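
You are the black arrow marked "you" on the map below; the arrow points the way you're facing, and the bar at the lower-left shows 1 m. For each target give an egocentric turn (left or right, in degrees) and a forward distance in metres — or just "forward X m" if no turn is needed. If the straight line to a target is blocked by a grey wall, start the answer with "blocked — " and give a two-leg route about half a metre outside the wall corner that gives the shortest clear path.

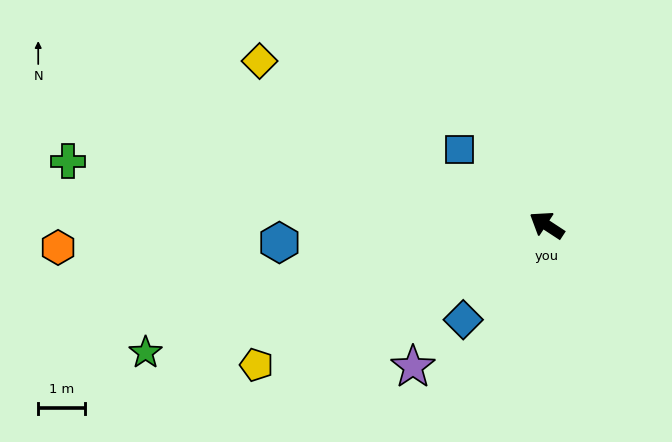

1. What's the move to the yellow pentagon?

turn left 59°, forward 6.9 m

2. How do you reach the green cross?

turn left 26°, forward 10.4 m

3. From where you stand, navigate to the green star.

turn left 51°, forward 9.1 m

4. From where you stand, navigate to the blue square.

turn right 8°, forward 2.5 m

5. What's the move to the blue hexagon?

turn left 37°, forward 5.8 m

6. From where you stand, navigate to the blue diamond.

turn left 82°, forward 2.7 m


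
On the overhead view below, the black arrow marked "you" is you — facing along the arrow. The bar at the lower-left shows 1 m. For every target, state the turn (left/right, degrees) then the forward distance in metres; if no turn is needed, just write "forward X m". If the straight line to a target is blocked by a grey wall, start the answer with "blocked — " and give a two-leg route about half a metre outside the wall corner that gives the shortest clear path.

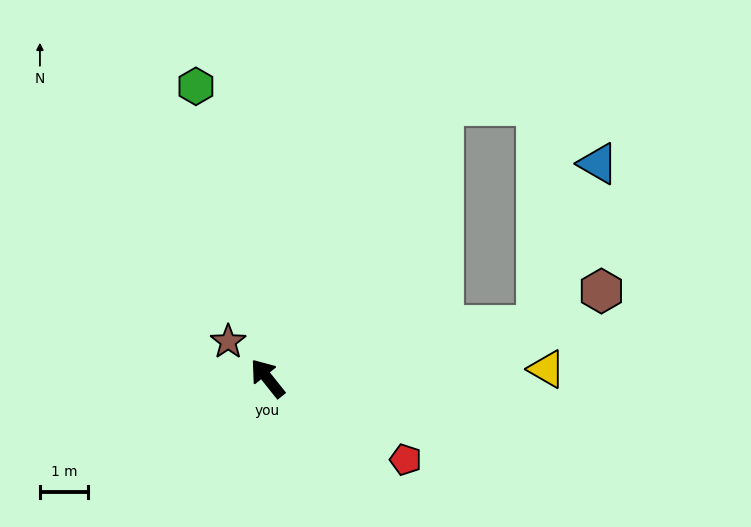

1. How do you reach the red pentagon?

turn right 159°, forward 3.3 m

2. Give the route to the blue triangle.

blocked — turn right 118°, forward 5.7 m, then turn left 59°, forward 3.6 m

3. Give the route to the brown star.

turn left 8°, forward 1.1 m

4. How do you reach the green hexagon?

turn right 25°, forward 6.2 m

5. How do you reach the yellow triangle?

turn right 127°, forward 5.8 m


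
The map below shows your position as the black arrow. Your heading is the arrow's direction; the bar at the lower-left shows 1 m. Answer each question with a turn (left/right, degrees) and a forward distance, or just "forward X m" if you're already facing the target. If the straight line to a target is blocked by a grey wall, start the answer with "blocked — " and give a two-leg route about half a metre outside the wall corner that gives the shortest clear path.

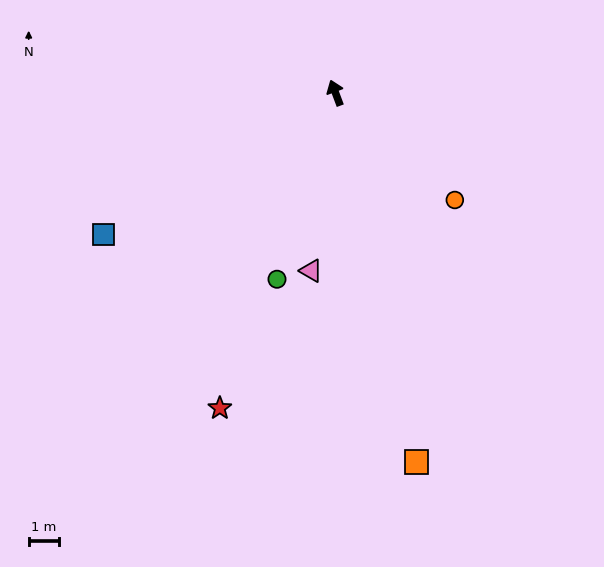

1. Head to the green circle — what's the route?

turn left 142°, forward 6.4 m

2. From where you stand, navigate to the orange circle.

turn right 152°, forward 5.3 m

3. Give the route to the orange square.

turn left 172°, forward 12.5 m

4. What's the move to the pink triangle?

turn left 152°, forward 5.9 m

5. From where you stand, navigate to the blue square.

turn left 101°, forward 9.0 m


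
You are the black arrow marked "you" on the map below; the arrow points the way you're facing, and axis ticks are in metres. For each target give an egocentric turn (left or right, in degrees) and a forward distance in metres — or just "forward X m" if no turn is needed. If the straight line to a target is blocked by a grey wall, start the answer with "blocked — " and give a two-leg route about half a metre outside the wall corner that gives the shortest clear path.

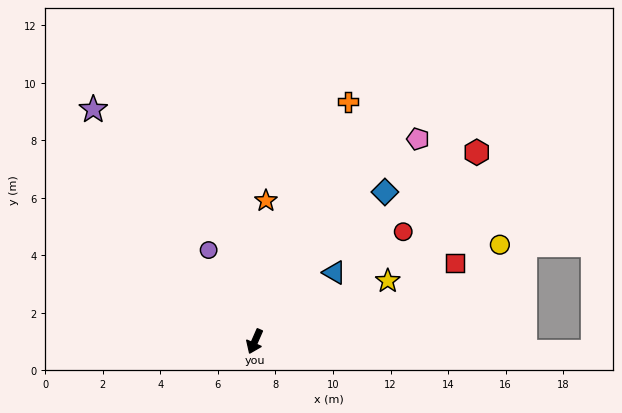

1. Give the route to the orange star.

turn right 161°, forward 4.9 m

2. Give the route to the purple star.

turn right 121°, forward 9.8 m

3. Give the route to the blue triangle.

turn left 155°, forward 3.7 m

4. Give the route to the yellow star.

turn left 138°, forward 5.1 m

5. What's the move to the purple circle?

turn right 130°, forward 3.6 m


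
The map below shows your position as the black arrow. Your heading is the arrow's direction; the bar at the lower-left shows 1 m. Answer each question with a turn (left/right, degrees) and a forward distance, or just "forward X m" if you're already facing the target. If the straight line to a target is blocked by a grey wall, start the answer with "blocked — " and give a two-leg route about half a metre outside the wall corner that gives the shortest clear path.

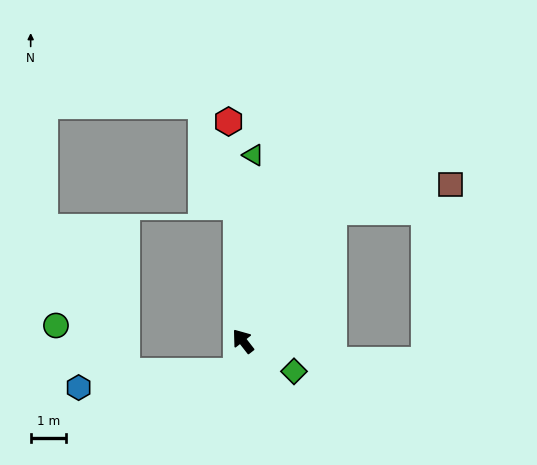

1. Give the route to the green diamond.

turn right 159°, forward 1.7 m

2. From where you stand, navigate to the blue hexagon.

blocked — turn left 132°, forward 0.9 m, then turn right 74°, forward 4.6 m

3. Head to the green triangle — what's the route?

turn right 41°, forward 5.3 m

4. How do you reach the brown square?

blocked — turn right 72°, forward 4.5 m, then turn right 44°, forward 3.5 m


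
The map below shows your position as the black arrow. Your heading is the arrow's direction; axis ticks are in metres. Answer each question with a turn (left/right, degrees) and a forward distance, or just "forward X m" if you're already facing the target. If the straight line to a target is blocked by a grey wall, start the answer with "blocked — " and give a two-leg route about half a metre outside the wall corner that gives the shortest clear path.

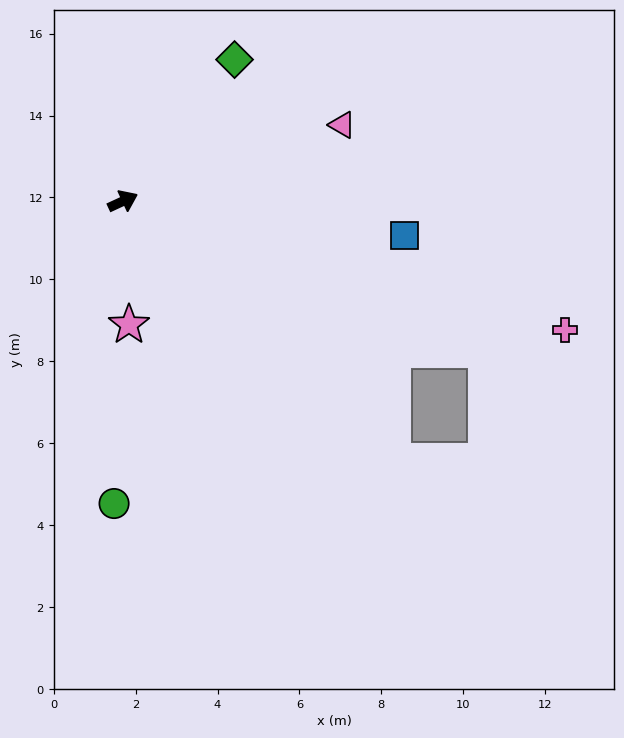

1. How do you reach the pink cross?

turn right 41°, forward 11.3 m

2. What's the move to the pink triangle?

turn right 6°, forward 5.7 m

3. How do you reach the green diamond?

turn left 27°, forward 4.4 m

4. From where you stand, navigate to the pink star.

turn right 112°, forward 3.0 m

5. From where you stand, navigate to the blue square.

turn right 32°, forward 6.9 m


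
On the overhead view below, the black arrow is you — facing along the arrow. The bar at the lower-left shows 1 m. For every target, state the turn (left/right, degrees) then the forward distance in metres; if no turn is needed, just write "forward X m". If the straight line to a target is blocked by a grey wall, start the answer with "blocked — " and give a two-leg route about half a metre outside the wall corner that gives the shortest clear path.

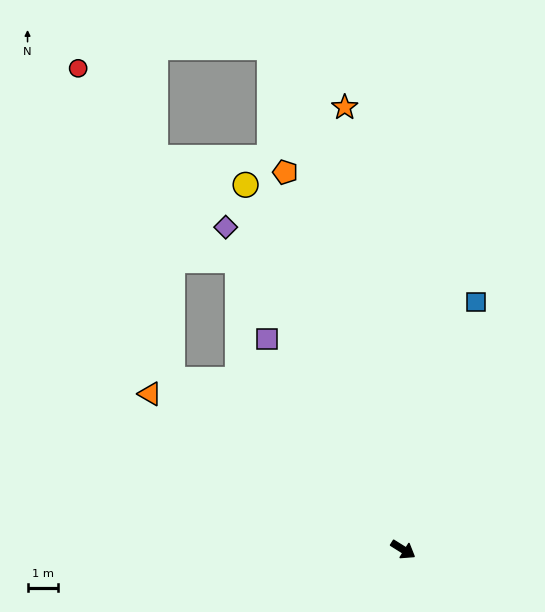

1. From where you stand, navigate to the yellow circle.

turn left 145°, forward 13.0 m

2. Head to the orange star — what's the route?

turn left 130°, forward 14.6 m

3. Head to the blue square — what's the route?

turn left 106°, forward 8.4 m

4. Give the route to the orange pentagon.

turn left 139°, forward 12.9 m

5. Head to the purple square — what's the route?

turn left 155°, forward 8.2 m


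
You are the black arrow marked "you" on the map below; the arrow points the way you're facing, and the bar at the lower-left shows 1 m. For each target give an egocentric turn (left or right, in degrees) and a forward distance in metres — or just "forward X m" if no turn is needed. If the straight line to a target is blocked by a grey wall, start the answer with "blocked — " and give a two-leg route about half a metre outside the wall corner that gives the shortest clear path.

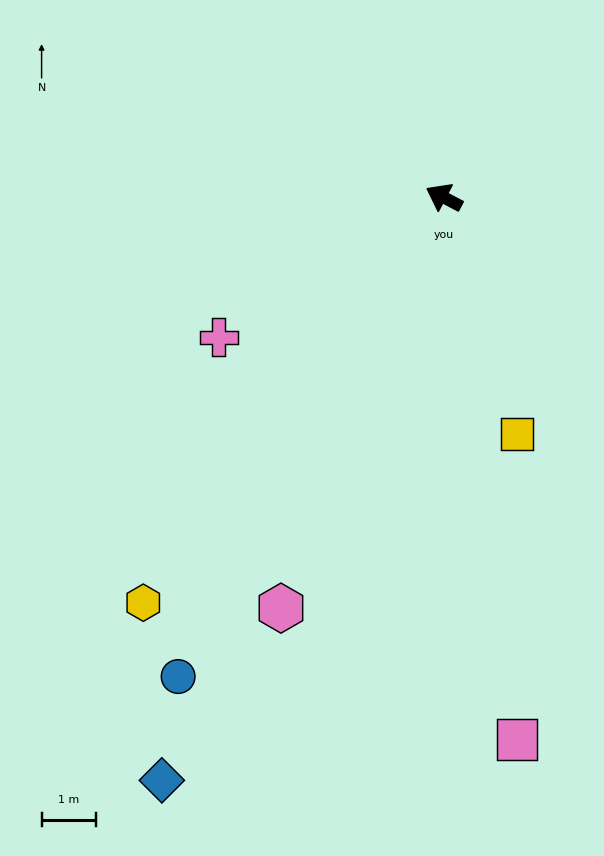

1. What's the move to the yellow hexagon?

turn left 81°, forward 9.2 m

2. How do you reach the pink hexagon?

turn left 96°, forward 8.1 m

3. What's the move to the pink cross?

turn left 59°, forward 4.8 m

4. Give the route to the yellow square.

turn left 135°, forward 4.5 m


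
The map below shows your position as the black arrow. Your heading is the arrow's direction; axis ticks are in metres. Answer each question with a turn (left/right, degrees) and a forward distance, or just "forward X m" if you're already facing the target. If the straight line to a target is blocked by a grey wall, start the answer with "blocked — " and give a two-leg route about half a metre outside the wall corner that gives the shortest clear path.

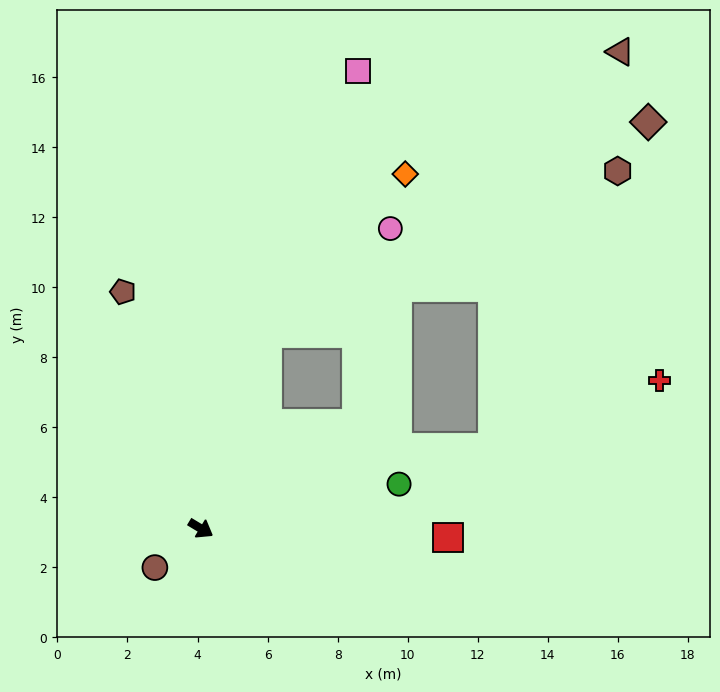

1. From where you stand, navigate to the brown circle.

turn right 109°, forward 1.7 m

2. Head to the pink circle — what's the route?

blocked — turn left 102°, forward 5.9 m, then turn right 31°, forward 4.6 m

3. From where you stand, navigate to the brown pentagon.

turn left 139°, forward 7.1 m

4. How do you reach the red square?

turn left 29°, forward 7.1 m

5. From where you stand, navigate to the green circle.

turn left 44°, forward 5.8 m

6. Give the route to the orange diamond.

blocked — turn left 102°, forward 5.9 m, then turn right 22°, forward 6.0 m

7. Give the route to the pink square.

turn left 102°, forward 13.8 m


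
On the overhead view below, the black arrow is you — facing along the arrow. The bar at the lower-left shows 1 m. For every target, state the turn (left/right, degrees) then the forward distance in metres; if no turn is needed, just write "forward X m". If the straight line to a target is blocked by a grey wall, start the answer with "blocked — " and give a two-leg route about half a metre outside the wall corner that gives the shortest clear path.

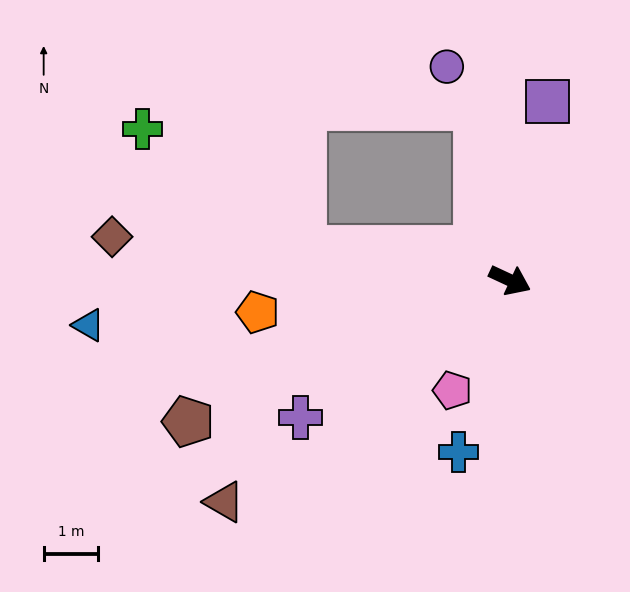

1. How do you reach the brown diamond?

turn right 161°, forward 7.3 m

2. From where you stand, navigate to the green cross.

blocked — turn right 164°, forward 3.8 m, then turn right 28°, forward 3.7 m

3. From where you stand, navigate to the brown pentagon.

turn right 131°, forward 6.4 m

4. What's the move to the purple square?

turn left 103°, forward 3.3 m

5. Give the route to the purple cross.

turn right 122°, forward 4.6 m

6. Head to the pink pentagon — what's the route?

turn right 93°, forward 2.3 m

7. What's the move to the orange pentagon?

turn right 148°, forward 4.7 m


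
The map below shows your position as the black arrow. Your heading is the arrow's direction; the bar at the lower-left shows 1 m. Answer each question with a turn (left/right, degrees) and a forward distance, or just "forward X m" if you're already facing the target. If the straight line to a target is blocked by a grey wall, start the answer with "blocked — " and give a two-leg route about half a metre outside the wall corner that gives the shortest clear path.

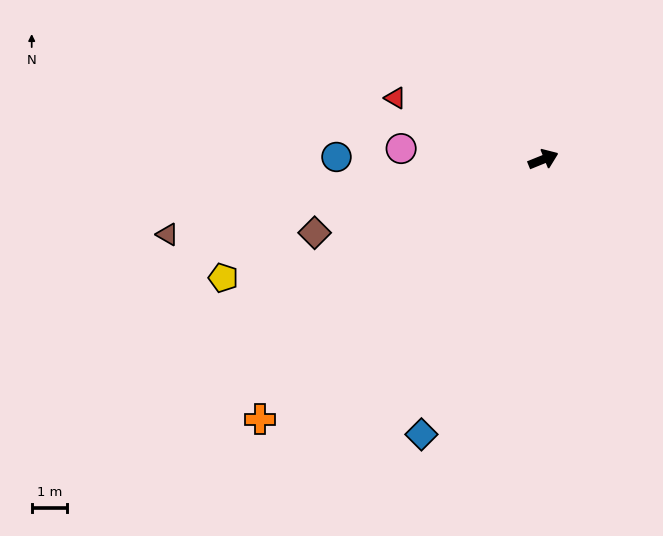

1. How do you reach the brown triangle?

turn left 169°, forward 10.8 m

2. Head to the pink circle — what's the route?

turn left 154°, forward 4.0 m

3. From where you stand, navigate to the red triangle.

turn left 135°, forward 4.5 m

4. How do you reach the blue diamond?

turn right 136°, forward 8.5 m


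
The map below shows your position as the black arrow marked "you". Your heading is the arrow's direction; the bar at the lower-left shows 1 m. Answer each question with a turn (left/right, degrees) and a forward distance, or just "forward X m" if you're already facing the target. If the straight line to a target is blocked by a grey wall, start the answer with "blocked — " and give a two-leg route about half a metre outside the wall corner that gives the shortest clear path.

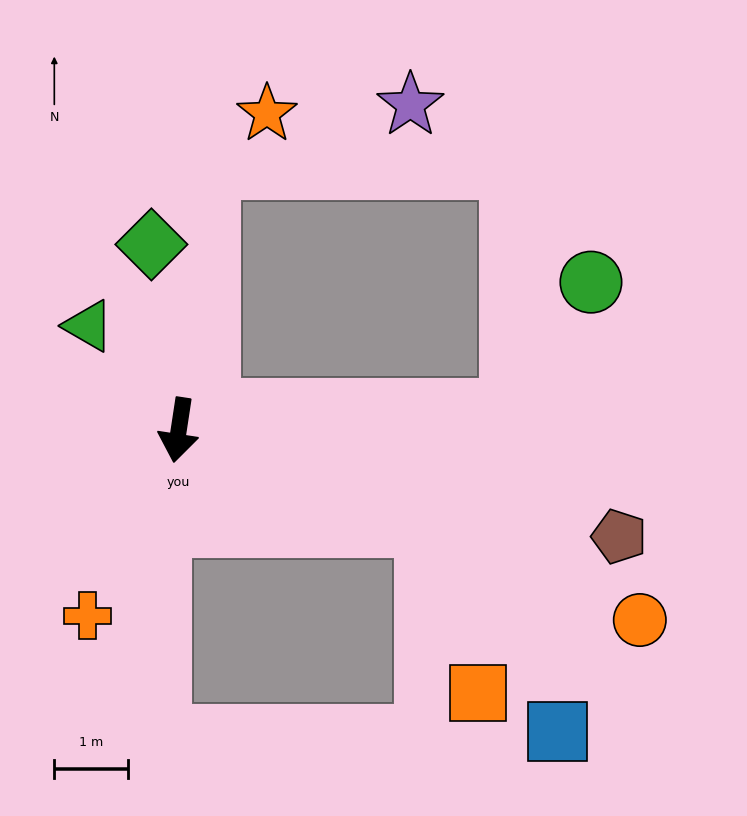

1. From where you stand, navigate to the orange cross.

turn right 18°, forward 2.8 m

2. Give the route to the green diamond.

turn right 163°, forward 2.5 m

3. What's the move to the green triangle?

turn right 130°, forward 1.9 m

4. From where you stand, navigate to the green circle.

blocked — turn left 102°, forward 4.5 m, then turn left 55°, forward 2.0 m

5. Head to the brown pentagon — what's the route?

turn left 85°, forward 6.1 m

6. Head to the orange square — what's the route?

blocked — turn left 77°, forward 3.6 m, then turn right 51°, forward 2.4 m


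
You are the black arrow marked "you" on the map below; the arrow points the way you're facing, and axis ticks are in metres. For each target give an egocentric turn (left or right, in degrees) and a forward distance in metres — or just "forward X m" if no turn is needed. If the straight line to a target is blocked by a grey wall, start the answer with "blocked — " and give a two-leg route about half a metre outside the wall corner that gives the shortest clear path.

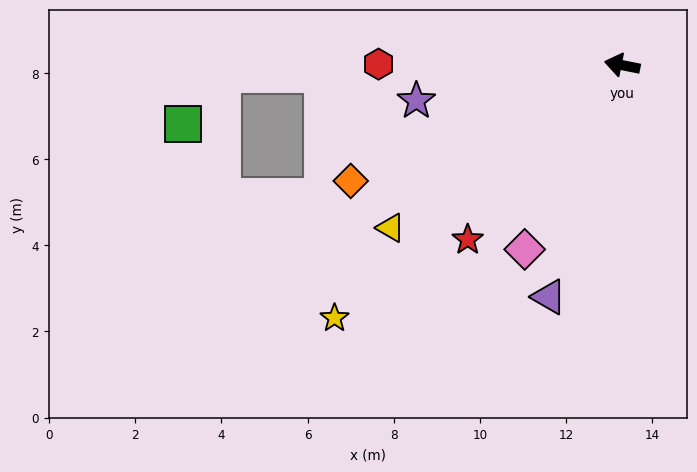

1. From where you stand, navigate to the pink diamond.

turn left 73°, forward 4.8 m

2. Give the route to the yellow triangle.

turn left 46°, forward 6.6 m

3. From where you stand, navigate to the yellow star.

turn left 53°, forward 8.9 m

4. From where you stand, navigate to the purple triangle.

turn left 84°, forward 5.6 m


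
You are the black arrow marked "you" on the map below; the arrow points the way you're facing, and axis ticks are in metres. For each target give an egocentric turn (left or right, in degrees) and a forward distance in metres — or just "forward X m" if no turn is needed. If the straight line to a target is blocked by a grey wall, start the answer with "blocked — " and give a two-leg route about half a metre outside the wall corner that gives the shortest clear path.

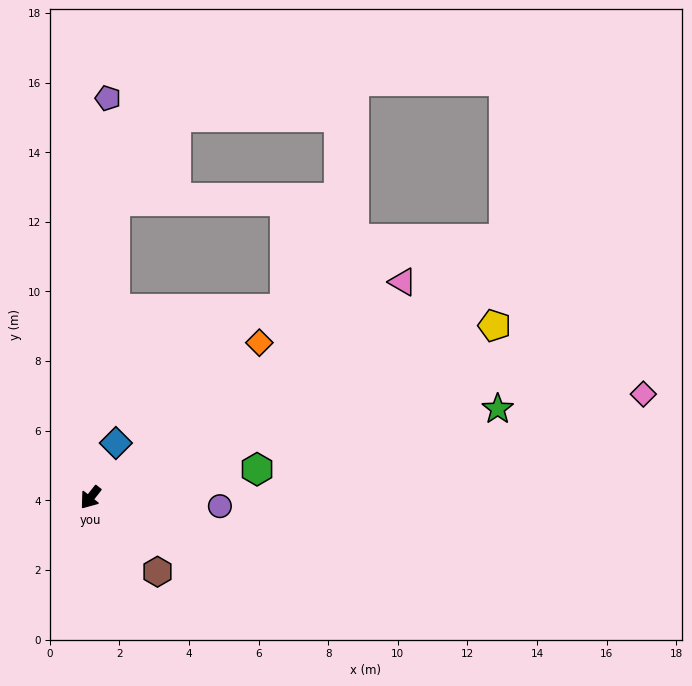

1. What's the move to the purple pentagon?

turn right 144°, forward 11.5 m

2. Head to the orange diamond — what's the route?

turn left 171°, forward 6.6 m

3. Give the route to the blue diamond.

turn right 167°, forward 1.7 m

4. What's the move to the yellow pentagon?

turn left 151°, forward 12.6 m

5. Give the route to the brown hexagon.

turn left 80°, forward 2.9 m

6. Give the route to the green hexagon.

turn left 138°, forward 4.9 m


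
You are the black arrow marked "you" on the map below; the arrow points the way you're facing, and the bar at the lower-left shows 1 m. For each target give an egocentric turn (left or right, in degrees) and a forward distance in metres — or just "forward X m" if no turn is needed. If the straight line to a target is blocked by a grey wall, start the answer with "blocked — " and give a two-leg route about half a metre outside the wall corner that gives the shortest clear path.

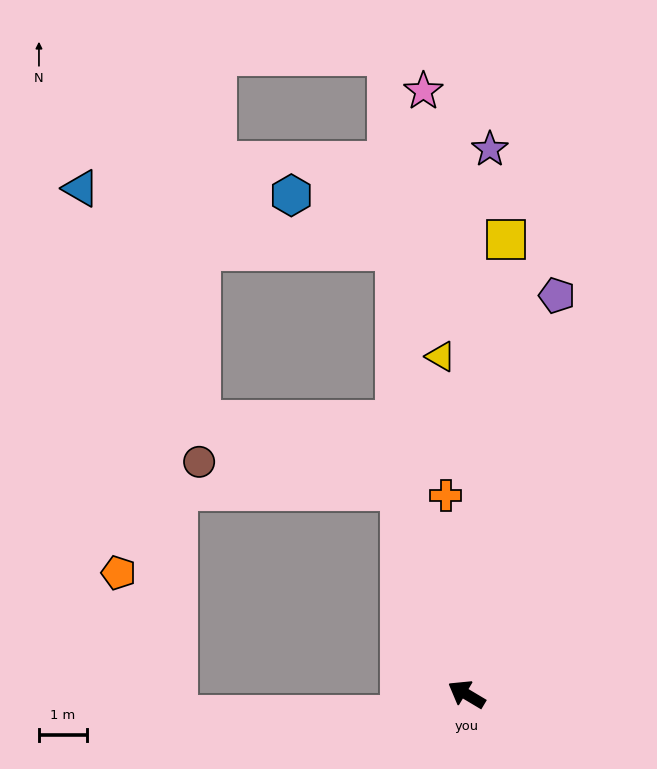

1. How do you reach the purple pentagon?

turn right 72°, forward 8.6 m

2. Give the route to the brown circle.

blocked — turn right 41°, forward 4.5 m, then turn left 64°, forward 4.3 m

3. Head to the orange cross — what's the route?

turn right 53°, forward 4.2 m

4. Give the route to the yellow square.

turn right 64°, forward 9.6 m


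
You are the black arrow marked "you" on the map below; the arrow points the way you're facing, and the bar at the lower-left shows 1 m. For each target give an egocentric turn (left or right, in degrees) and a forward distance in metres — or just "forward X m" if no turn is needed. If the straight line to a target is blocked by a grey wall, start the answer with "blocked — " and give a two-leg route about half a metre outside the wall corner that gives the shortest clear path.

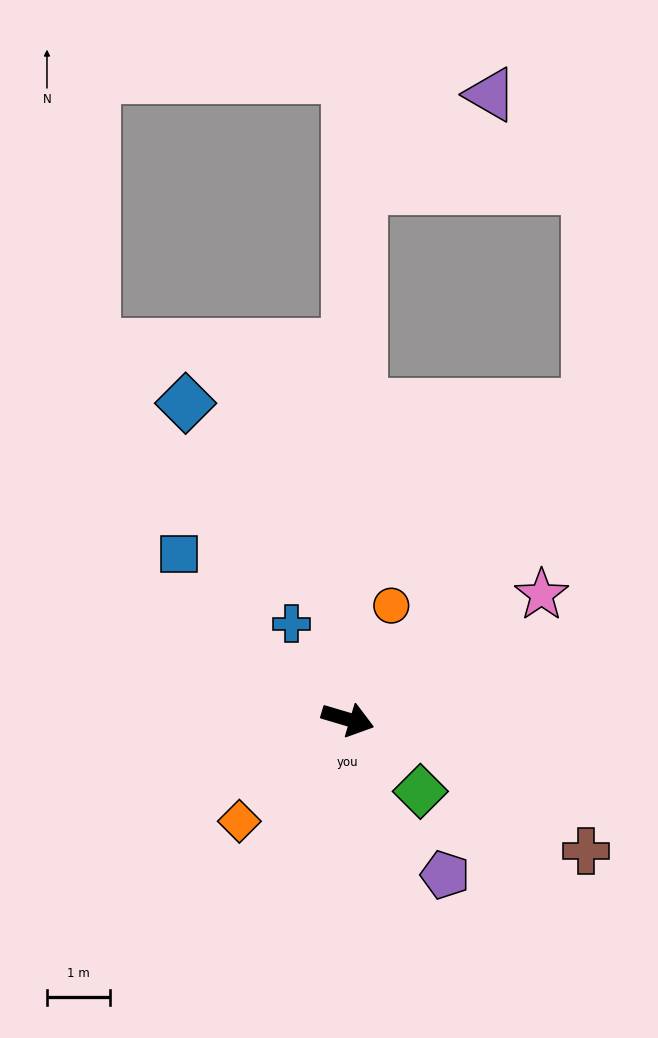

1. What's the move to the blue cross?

turn left 137°, forward 1.8 m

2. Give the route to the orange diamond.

turn right 120°, forward 2.4 m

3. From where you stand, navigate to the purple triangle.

blocked — turn left 105°, forward 8.5 m, then turn right 53°, forward 2.6 m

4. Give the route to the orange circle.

turn left 86°, forward 1.9 m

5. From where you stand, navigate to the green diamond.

turn right 28°, forward 1.6 m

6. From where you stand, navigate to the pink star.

turn left 49°, forward 3.7 m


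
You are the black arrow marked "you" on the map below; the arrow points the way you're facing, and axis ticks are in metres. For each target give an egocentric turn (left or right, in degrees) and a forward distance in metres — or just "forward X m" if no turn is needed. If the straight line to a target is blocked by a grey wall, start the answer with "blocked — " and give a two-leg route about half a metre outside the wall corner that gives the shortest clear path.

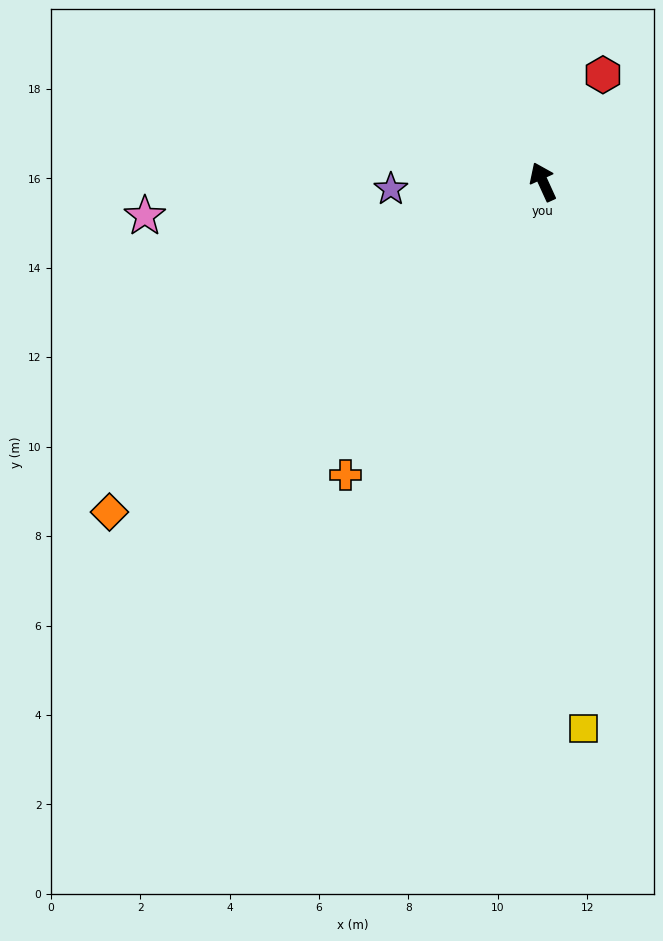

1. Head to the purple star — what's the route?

turn left 68°, forward 3.4 m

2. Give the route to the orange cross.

turn left 122°, forward 7.9 m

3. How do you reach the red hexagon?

turn right 54°, forward 2.7 m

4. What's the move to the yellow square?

turn left 160°, forward 12.3 m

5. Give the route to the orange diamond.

turn left 103°, forward 12.2 m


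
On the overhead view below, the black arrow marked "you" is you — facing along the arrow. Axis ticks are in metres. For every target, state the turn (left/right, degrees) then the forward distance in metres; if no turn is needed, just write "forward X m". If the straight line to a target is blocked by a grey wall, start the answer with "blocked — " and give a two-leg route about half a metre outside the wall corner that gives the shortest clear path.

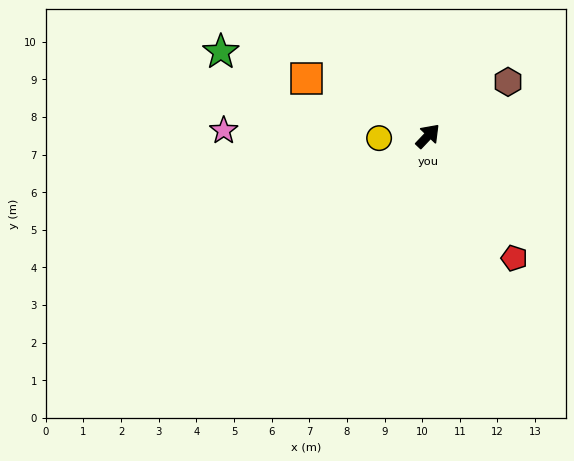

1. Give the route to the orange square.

turn left 108°, forward 3.6 m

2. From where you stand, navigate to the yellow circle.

turn left 136°, forward 1.3 m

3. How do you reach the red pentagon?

turn right 101°, forward 4.0 m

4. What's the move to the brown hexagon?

turn right 12°, forward 2.6 m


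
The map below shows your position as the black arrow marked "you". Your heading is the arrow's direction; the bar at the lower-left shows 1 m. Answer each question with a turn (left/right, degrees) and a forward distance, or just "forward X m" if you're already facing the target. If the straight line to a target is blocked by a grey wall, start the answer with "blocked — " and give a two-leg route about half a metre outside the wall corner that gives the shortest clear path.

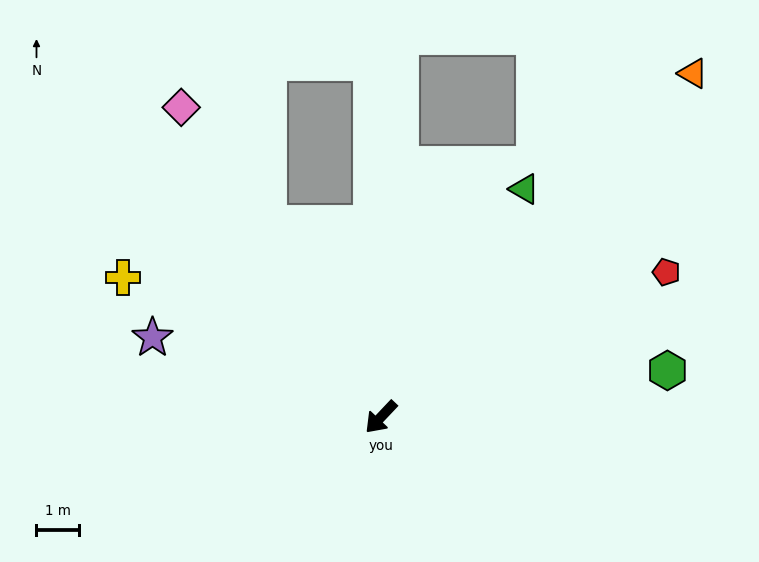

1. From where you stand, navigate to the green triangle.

turn right 169°, forward 6.3 m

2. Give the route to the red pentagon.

turn left 160°, forward 7.5 m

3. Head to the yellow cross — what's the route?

turn right 75°, forward 6.9 m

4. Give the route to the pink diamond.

turn right 104°, forward 8.6 m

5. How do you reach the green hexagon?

turn left 143°, forward 6.8 m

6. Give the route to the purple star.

turn right 66°, forward 5.7 m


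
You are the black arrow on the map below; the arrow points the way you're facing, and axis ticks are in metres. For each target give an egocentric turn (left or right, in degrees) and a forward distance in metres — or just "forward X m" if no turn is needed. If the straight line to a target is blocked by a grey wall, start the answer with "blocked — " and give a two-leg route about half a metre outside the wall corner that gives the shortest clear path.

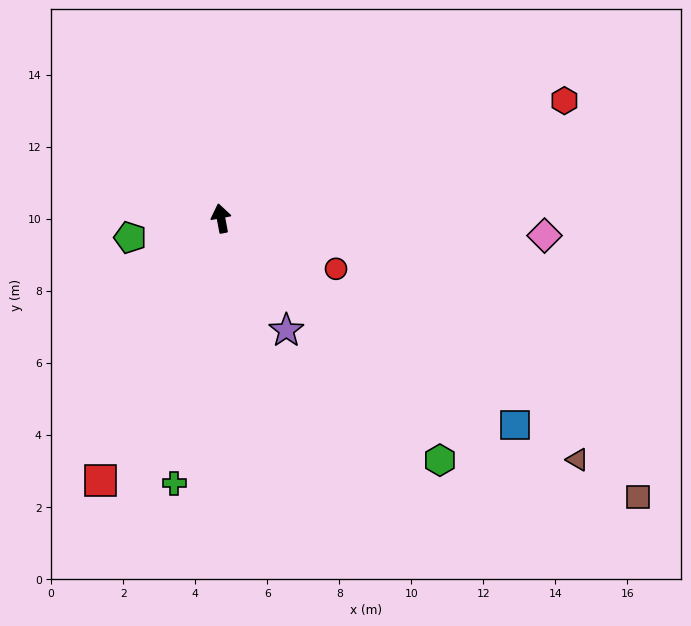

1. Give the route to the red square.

turn left 145°, forward 8.0 m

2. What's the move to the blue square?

turn right 136°, forward 10.0 m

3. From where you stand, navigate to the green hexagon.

turn right 149°, forward 9.1 m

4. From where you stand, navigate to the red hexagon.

turn right 82°, forward 10.1 m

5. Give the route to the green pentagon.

turn left 91°, forward 2.6 m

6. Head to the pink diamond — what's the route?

turn right 104°, forward 9.0 m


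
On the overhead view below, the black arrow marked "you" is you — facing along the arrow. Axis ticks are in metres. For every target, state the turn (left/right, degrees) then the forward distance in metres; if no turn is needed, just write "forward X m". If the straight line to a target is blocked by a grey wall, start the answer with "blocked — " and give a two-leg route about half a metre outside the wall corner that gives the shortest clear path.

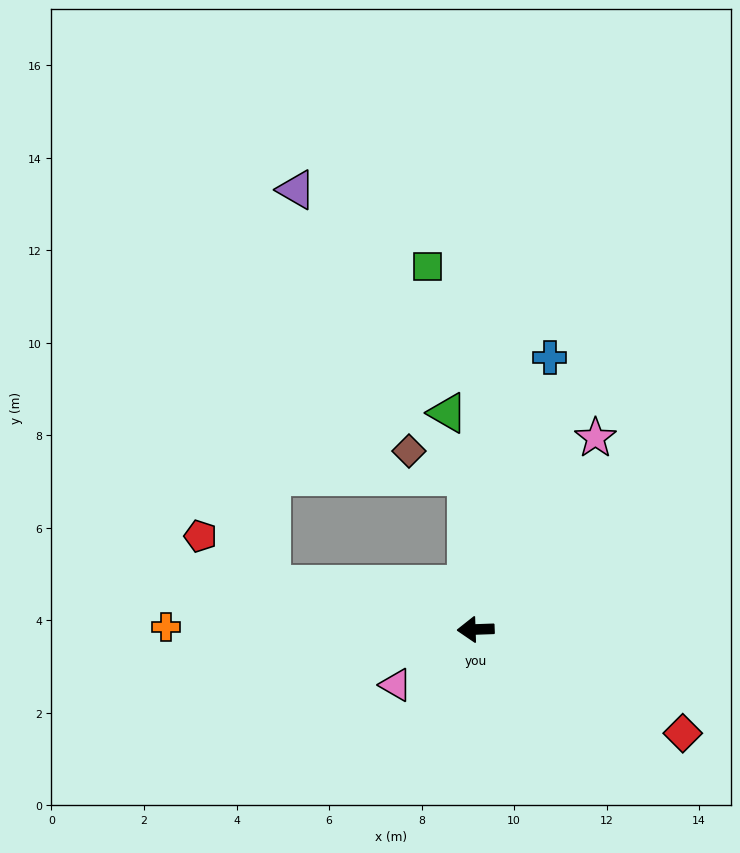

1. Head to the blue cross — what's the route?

turn right 107°, forward 6.1 m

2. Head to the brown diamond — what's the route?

blocked — turn right 89°, forward 3.3 m, then turn left 64°, forward 1.4 m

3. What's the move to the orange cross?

turn right 2°, forward 6.7 m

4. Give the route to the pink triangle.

turn left 33°, forward 2.1 m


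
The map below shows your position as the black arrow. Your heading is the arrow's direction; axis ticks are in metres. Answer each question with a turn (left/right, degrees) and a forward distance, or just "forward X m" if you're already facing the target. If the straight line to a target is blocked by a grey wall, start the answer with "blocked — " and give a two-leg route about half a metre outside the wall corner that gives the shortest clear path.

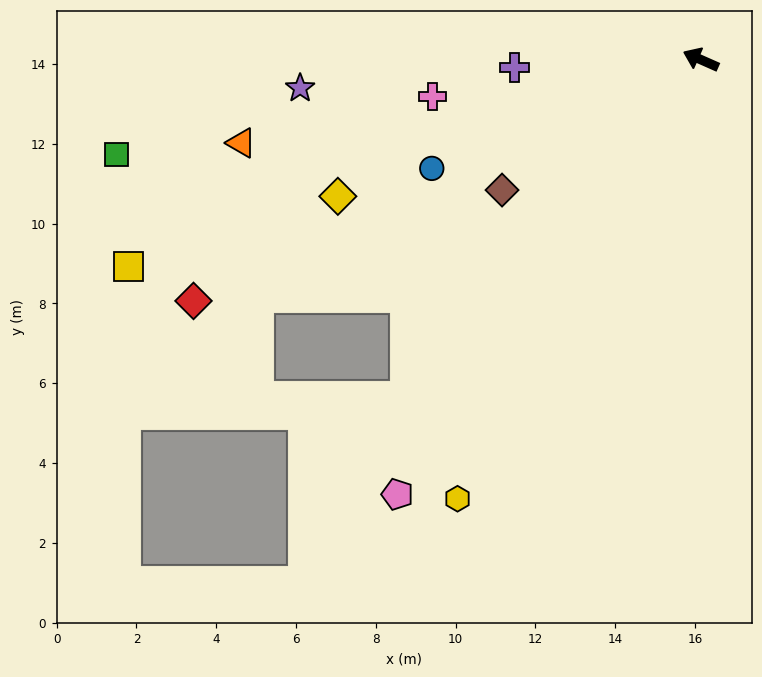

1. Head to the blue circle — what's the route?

turn left 46°, forward 7.3 m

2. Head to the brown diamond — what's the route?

turn left 57°, forward 6.0 m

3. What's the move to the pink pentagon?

turn left 79°, forward 13.3 m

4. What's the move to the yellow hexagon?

turn left 85°, forward 12.6 m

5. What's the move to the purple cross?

turn left 26°, forward 4.7 m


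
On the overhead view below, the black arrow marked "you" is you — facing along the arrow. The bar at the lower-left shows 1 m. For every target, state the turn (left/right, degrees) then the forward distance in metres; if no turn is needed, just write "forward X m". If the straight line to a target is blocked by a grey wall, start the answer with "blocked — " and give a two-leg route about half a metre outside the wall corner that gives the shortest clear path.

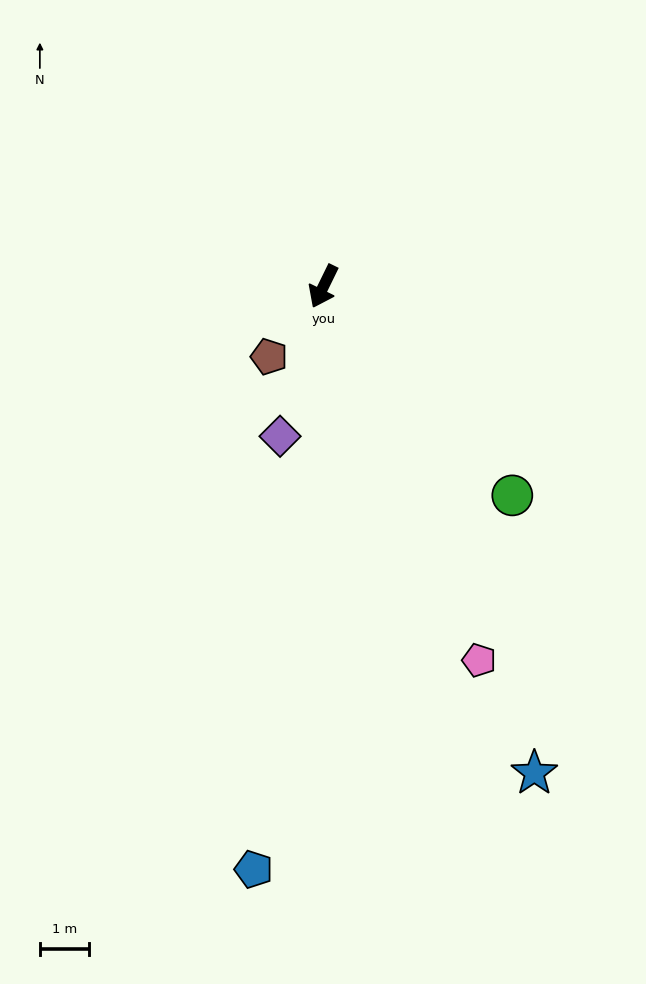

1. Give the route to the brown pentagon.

turn right 12°, forward 1.8 m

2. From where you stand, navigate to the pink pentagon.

turn left 49°, forward 8.2 m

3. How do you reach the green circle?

turn left 68°, forward 5.7 m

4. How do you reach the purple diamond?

turn left 10°, forward 3.2 m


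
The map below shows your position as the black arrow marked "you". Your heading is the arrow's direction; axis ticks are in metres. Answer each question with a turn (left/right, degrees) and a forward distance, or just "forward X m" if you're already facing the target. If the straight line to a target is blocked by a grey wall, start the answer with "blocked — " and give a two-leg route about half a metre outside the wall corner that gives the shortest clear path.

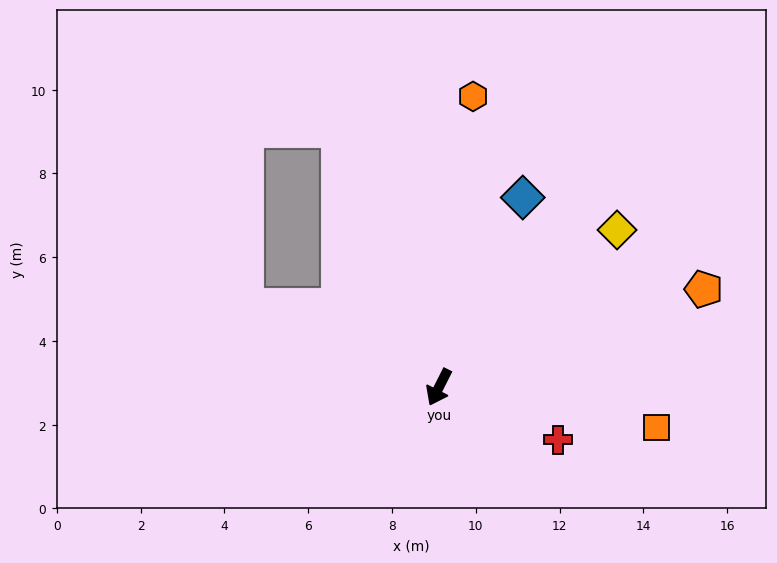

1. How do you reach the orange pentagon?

turn left 137°, forward 6.7 m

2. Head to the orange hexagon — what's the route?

turn right 160°, forward 7.0 m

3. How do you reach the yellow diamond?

turn left 158°, forward 5.7 m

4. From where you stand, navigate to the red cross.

turn left 93°, forward 3.1 m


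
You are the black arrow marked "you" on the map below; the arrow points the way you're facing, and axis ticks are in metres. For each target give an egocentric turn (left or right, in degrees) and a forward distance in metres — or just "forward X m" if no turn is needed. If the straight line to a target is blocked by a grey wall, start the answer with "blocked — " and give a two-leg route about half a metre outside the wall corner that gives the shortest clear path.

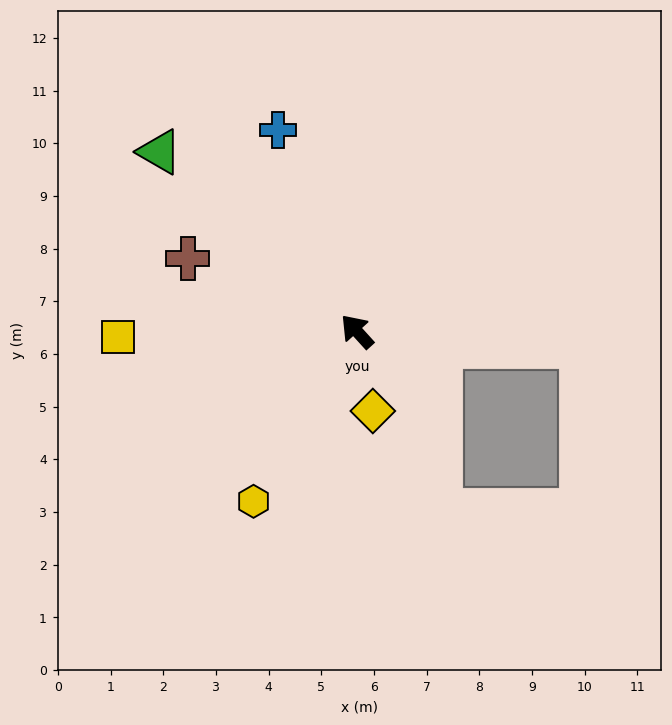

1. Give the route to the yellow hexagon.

turn left 106°, forward 3.8 m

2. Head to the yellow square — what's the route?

turn left 49°, forward 4.5 m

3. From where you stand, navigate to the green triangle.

turn left 6°, forward 5.1 m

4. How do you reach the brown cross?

turn left 25°, forward 3.5 m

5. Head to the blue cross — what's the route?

turn right 21°, forward 4.1 m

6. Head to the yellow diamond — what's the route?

turn left 149°, forward 1.5 m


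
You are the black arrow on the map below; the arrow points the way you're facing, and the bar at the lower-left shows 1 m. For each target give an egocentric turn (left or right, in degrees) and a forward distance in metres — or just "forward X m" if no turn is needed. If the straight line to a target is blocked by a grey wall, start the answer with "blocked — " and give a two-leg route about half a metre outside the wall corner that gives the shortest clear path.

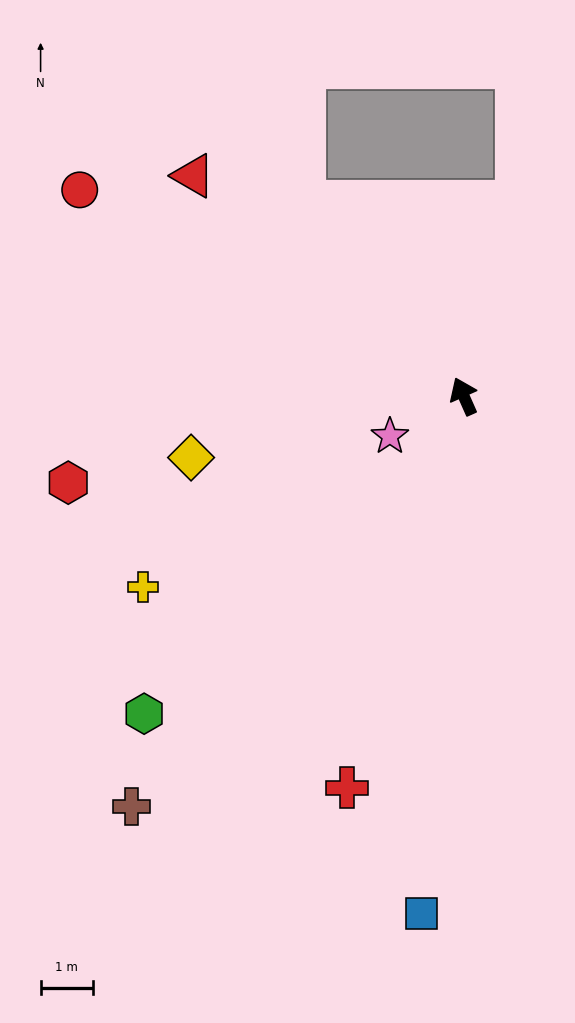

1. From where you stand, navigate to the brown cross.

turn left 117°, forward 10.2 m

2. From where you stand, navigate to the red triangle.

turn left 27°, forward 6.7 m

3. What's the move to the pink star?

turn left 95°, forward 1.6 m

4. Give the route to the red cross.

turn left 139°, forward 7.9 m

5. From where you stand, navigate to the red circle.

turn left 38°, forward 8.4 m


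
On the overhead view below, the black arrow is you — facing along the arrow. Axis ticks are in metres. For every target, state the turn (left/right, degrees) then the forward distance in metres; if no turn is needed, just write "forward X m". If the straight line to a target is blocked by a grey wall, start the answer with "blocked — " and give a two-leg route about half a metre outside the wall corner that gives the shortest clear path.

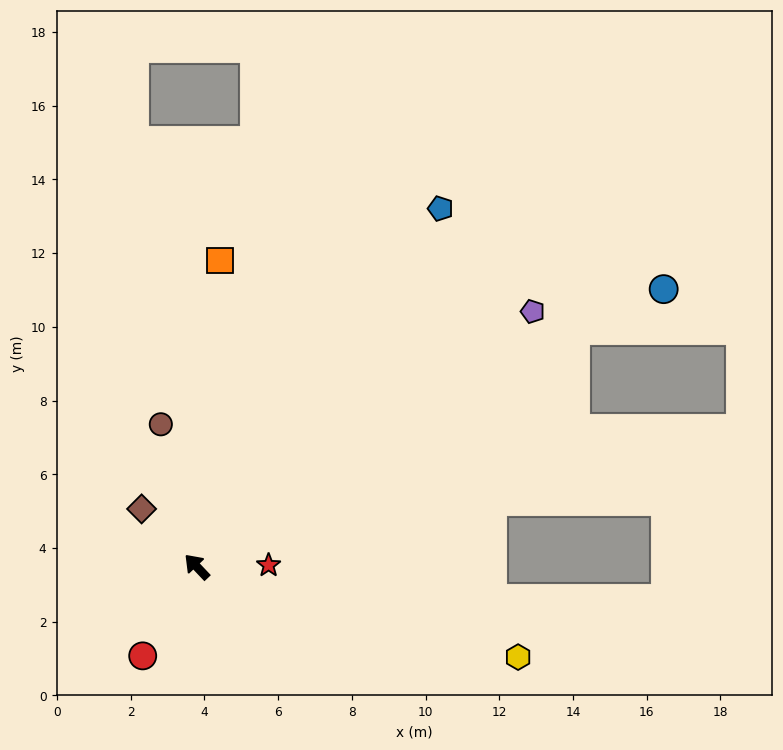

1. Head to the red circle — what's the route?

turn left 105°, forward 2.8 m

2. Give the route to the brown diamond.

forward 2.2 m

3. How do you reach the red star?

turn right 132°, forward 1.9 m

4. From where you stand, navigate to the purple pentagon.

turn right 96°, forward 11.4 m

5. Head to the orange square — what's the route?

turn right 48°, forward 8.3 m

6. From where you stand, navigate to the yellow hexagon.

turn right 149°, forward 9.1 m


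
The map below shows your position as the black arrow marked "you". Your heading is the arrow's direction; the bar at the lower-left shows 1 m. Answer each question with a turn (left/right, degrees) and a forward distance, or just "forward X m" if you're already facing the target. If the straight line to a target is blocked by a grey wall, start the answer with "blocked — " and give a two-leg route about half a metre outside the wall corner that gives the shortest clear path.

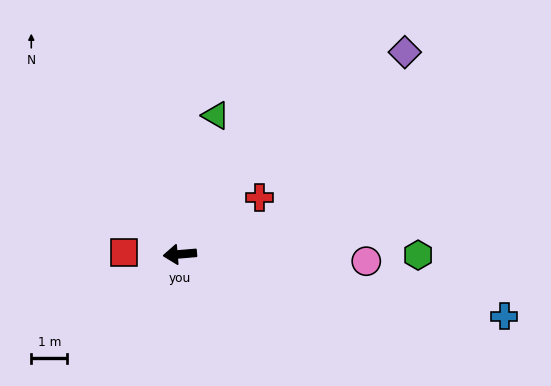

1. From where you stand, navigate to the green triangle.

turn right 109°, forward 4.0 m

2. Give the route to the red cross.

turn right 149°, forward 2.7 m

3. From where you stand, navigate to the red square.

turn right 6°, forward 1.6 m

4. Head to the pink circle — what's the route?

turn left 173°, forward 5.2 m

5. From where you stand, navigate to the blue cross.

turn left 164°, forward 9.2 m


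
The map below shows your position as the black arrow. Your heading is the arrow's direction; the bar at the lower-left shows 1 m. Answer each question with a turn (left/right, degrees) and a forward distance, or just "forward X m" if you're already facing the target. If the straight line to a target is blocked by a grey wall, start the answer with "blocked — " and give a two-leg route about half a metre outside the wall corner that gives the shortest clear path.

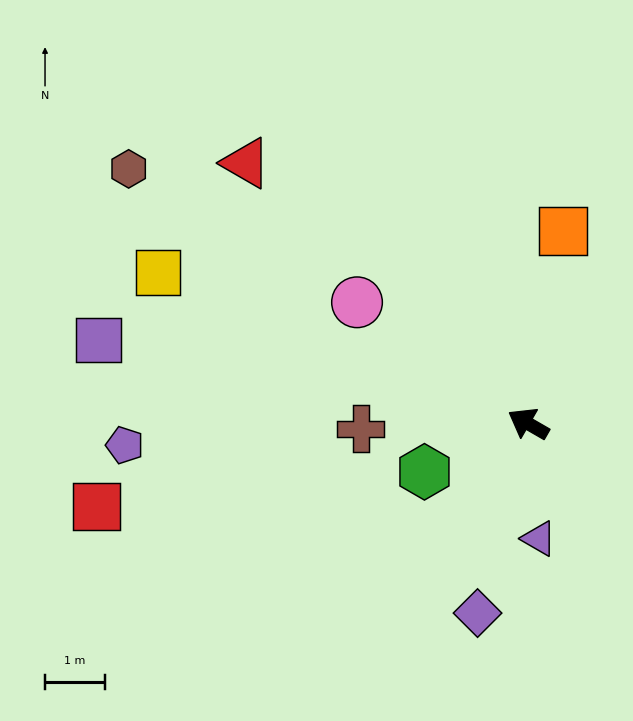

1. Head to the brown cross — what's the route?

turn left 32°, forward 2.8 m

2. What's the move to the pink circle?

turn right 5°, forward 3.5 m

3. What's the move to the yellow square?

turn left 8°, forward 6.6 m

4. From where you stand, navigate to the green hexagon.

turn left 55°, forward 1.9 m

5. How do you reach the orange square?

turn right 70°, forward 3.3 m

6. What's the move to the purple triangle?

turn left 125°, forward 1.9 m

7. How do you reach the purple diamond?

turn left 105°, forward 3.3 m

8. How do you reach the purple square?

turn left 19°, forward 7.3 m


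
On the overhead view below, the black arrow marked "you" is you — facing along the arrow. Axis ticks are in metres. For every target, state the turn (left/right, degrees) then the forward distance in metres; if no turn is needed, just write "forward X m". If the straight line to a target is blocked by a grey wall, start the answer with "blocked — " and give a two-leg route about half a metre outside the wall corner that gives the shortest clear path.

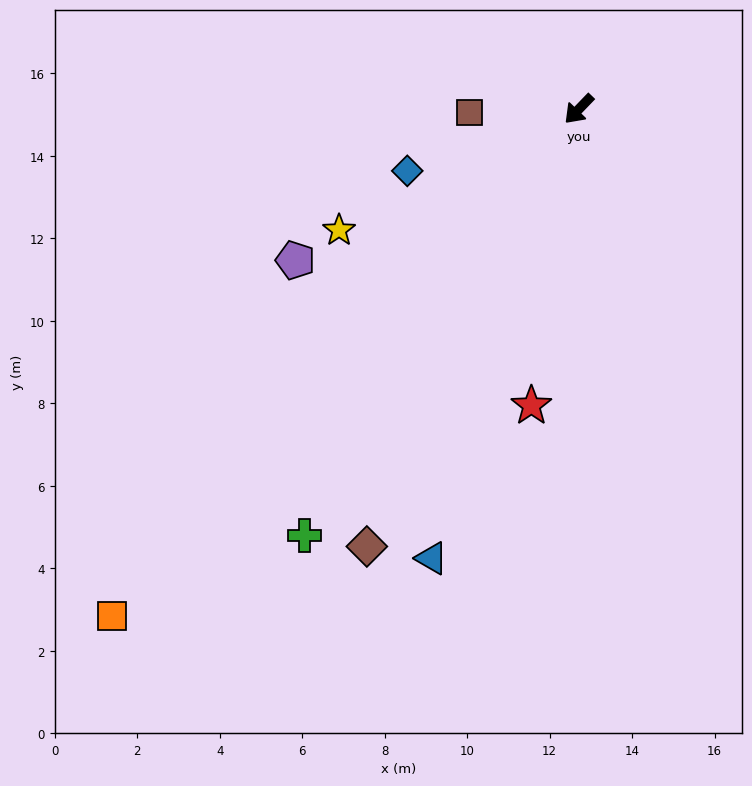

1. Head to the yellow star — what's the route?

turn right 19°, forward 6.5 m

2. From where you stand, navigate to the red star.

turn left 35°, forward 7.3 m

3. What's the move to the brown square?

turn right 44°, forward 2.7 m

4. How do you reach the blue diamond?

turn right 26°, forward 4.4 m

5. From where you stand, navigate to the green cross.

turn left 11°, forward 12.3 m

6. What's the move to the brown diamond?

turn left 18°, forward 11.8 m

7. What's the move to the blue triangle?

turn left 26°, forward 11.5 m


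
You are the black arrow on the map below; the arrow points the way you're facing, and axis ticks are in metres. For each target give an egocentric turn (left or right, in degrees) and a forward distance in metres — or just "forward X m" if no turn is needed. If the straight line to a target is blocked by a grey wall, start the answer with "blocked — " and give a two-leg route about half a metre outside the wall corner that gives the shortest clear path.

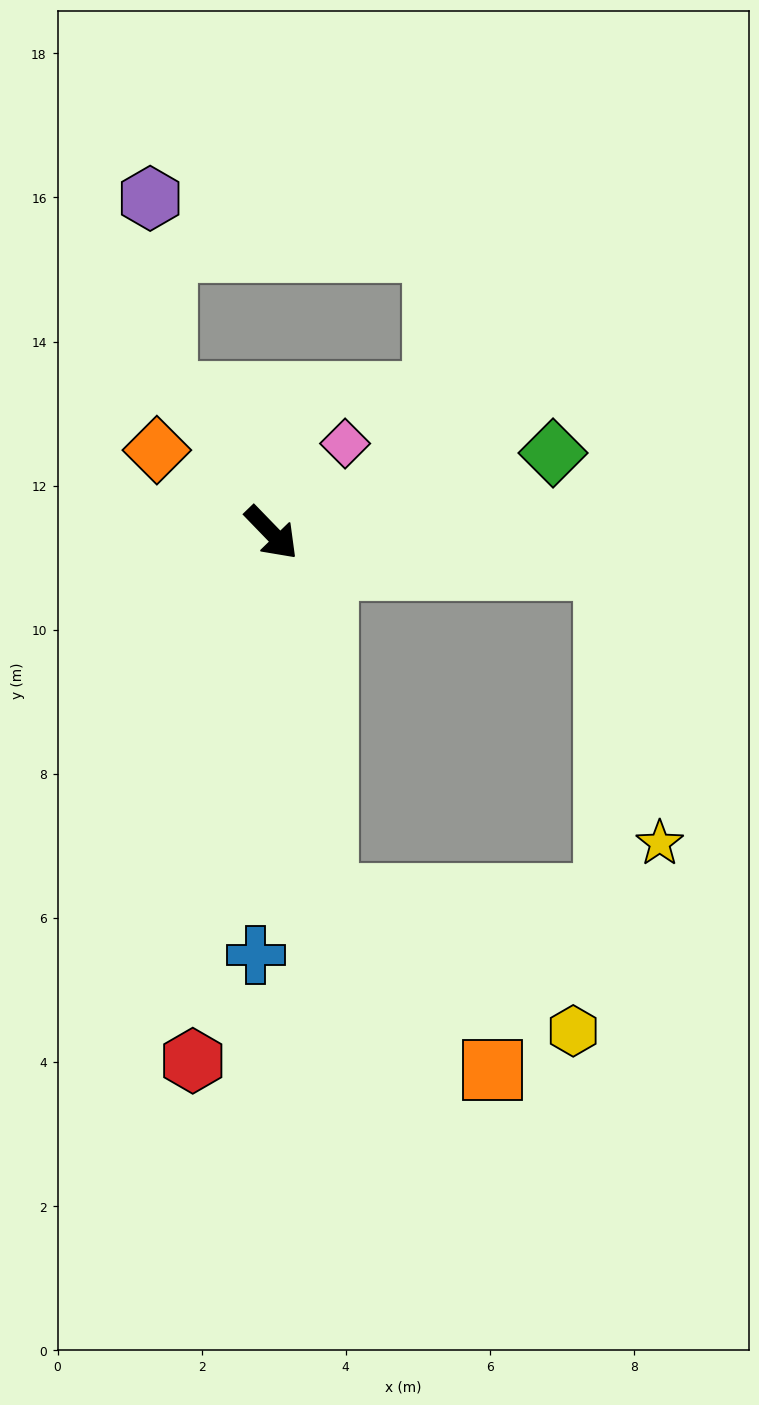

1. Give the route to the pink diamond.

turn left 96°, forward 1.6 m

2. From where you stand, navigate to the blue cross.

turn right 46°, forward 5.9 m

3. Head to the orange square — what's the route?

blocked — turn right 35°, forward 5.1 m, then turn left 34°, forward 3.3 m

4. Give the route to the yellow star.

blocked — turn left 40°, forward 4.7 m, then turn right 73°, forward 3.9 m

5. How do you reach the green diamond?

turn left 62°, forward 4.1 m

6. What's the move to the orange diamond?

turn right 170°, forward 2.0 m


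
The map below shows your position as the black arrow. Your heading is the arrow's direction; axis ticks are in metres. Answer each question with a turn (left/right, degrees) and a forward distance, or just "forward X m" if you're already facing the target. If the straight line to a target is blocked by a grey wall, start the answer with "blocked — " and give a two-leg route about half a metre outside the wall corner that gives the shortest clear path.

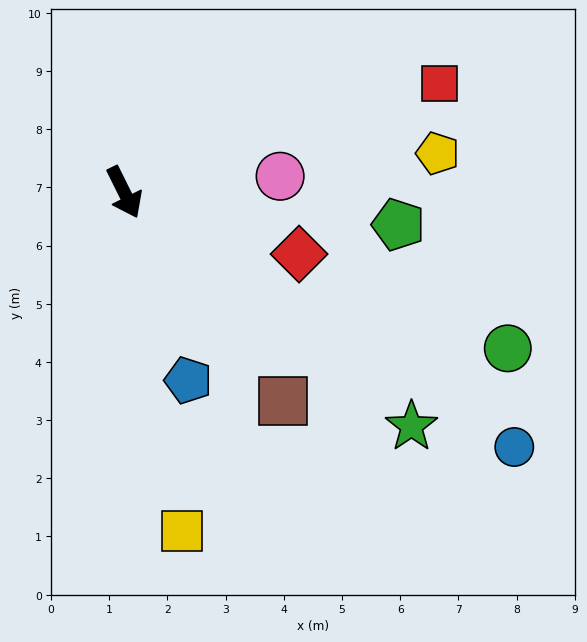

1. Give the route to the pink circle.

turn left 70°, forward 2.7 m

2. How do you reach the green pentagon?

turn left 57°, forward 4.7 m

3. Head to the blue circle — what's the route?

turn left 30°, forward 8.0 m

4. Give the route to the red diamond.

turn left 44°, forward 3.2 m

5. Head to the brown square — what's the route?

turn left 11°, forward 4.5 m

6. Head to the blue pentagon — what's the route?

turn right 8°, forward 3.4 m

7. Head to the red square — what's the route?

turn left 83°, forward 5.7 m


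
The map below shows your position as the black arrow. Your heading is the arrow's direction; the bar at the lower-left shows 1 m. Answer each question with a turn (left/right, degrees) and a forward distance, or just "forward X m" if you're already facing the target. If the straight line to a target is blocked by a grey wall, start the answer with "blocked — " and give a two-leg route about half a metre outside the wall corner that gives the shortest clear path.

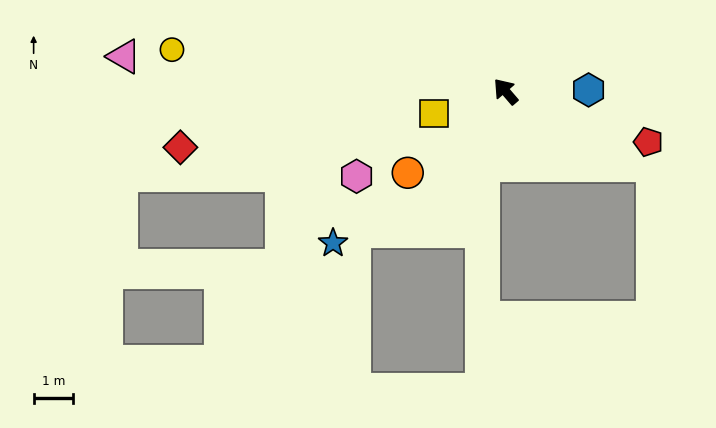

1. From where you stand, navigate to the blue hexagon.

turn right 130°, forward 2.1 m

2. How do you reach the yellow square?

turn left 66°, forward 1.9 m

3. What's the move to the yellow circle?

turn left 42°, forward 8.4 m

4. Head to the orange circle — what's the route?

turn left 89°, forward 3.2 m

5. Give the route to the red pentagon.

turn right 150°, forward 3.8 m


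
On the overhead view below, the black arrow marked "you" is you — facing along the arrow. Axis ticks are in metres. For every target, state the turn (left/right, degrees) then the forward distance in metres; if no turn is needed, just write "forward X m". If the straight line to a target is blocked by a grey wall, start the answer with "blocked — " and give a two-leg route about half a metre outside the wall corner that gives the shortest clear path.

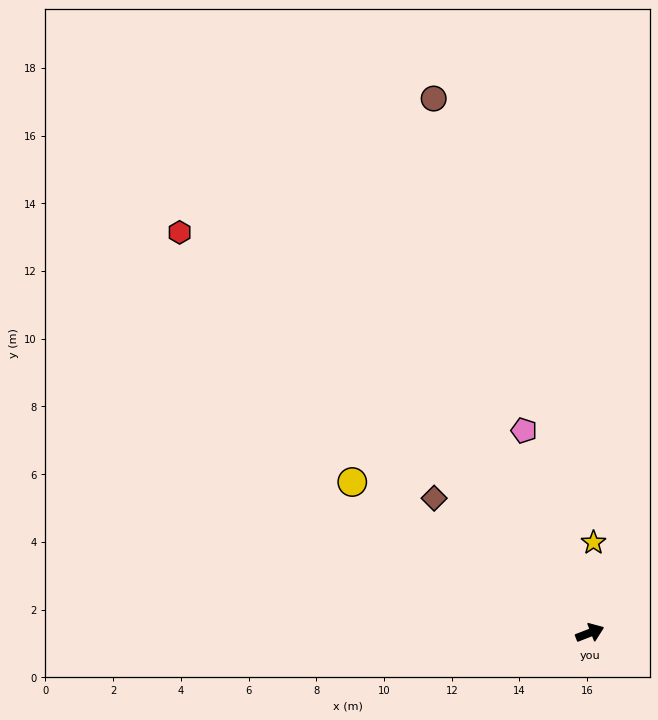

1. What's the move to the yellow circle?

turn left 126°, forward 8.3 m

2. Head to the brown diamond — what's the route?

turn left 118°, forward 6.1 m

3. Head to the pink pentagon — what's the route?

turn left 87°, forward 6.3 m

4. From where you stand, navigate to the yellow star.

turn left 66°, forward 2.7 m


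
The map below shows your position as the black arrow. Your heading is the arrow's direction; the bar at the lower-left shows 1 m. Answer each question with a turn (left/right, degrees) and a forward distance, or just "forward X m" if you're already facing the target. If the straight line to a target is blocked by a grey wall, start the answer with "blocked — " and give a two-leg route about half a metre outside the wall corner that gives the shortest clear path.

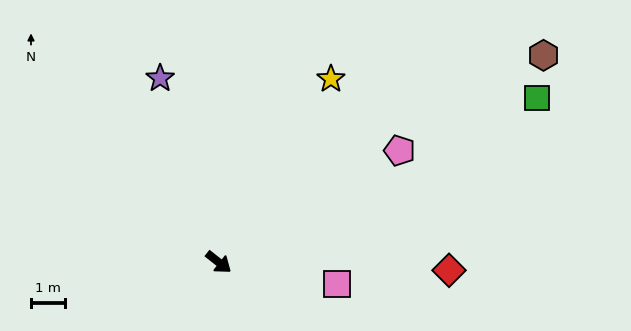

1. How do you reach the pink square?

turn left 28°, forward 3.6 m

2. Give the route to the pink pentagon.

turn left 70°, forward 6.3 m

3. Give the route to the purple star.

turn left 146°, forward 5.7 m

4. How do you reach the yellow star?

turn left 97°, forward 6.4 m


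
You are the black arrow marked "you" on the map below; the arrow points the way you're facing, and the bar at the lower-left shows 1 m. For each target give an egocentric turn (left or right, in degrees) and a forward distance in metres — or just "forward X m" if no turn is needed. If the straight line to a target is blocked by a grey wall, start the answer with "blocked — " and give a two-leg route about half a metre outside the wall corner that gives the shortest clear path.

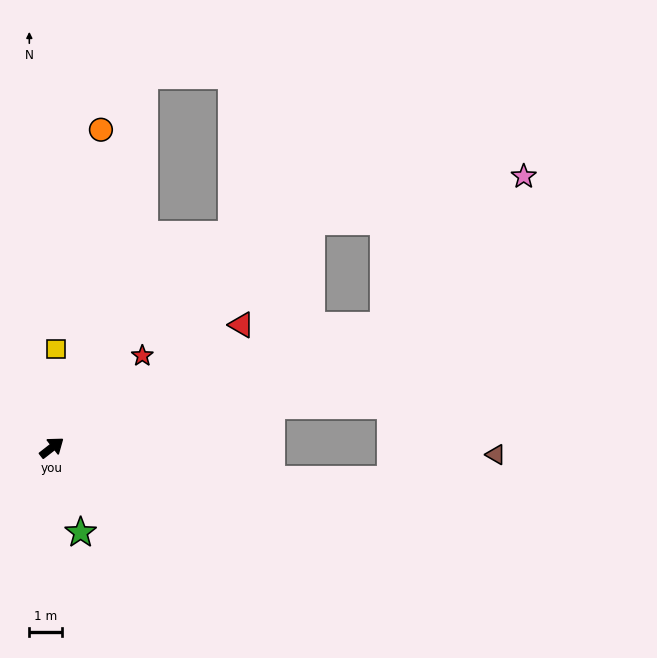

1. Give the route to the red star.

turn left 8°, forward 3.9 m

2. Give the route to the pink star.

blocked — turn right 18°, forward 10.7 m, then turn left 27°, forward 6.3 m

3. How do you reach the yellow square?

turn left 50°, forward 3.0 m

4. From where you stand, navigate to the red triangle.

turn right 5°, forward 6.9 m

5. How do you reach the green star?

turn right 109°, forward 2.7 m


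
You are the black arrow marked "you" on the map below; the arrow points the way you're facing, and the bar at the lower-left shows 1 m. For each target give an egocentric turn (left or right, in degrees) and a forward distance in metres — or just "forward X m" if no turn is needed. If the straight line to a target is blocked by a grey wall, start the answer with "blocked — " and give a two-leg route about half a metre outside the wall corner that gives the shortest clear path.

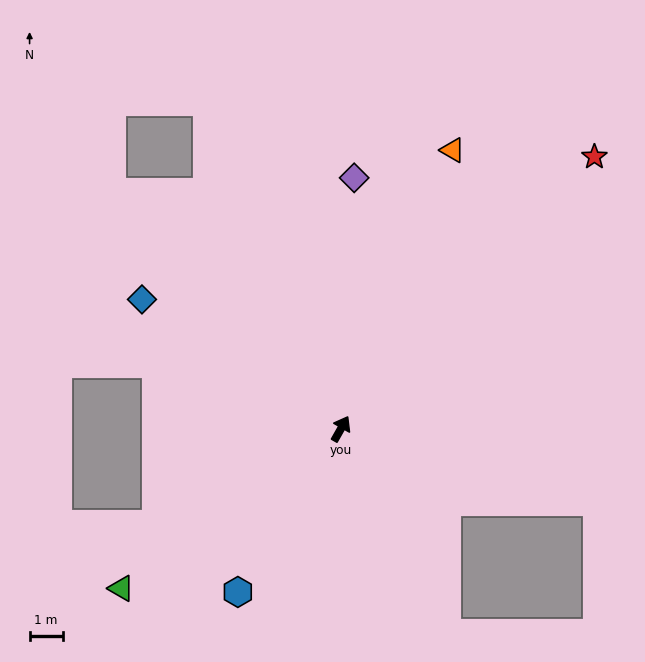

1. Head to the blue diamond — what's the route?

turn left 87°, forward 7.2 m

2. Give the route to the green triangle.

turn left 156°, forward 8.2 m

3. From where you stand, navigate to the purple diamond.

turn left 27°, forward 7.6 m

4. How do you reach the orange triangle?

turn left 8°, forward 9.0 m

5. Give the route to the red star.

turn right 13°, forward 11.2 m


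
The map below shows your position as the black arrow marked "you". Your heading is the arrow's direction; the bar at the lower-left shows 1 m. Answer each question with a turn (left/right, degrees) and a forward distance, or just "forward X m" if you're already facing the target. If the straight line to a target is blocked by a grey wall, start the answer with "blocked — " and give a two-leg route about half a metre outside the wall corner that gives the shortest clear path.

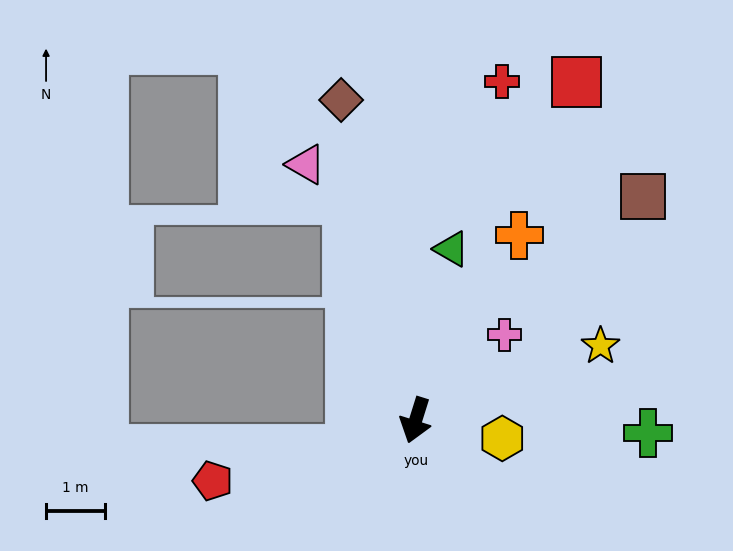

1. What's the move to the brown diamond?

turn right 150°, forward 5.6 m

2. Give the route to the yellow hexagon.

turn left 96°, forward 1.5 m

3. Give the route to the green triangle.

turn right 174°, forward 3.0 m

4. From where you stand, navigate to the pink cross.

turn left 151°, forward 2.1 m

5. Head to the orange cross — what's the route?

turn left 168°, forward 3.6 m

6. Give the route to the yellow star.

turn left 129°, forward 3.4 m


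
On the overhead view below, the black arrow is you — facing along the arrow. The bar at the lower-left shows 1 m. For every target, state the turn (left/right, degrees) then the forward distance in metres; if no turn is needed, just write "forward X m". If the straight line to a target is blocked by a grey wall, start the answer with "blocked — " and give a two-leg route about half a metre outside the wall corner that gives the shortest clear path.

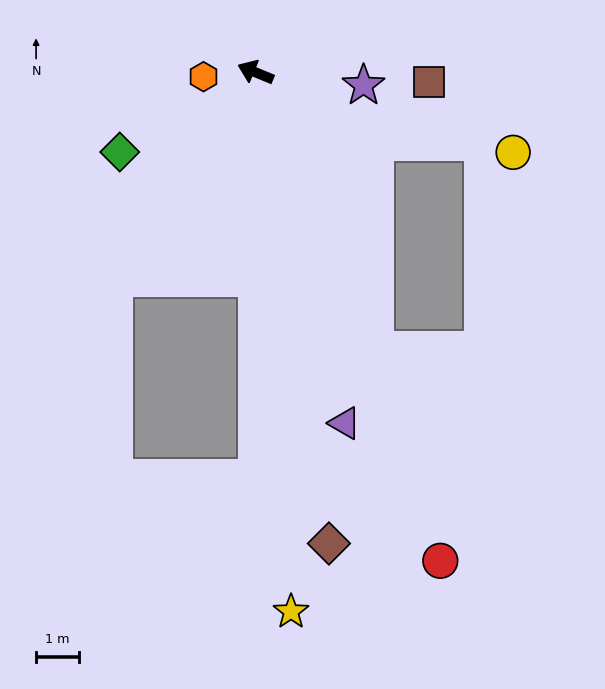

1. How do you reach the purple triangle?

turn left 127°, forward 8.4 m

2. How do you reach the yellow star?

turn left 116°, forward 12.5 m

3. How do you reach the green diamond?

turn left 53°, forward 3.7 m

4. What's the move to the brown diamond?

turn left 121°, forward 11.1 m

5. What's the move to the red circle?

turn left 133°, forward 12.1 m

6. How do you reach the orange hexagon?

turn left 27°, forward 1.2 m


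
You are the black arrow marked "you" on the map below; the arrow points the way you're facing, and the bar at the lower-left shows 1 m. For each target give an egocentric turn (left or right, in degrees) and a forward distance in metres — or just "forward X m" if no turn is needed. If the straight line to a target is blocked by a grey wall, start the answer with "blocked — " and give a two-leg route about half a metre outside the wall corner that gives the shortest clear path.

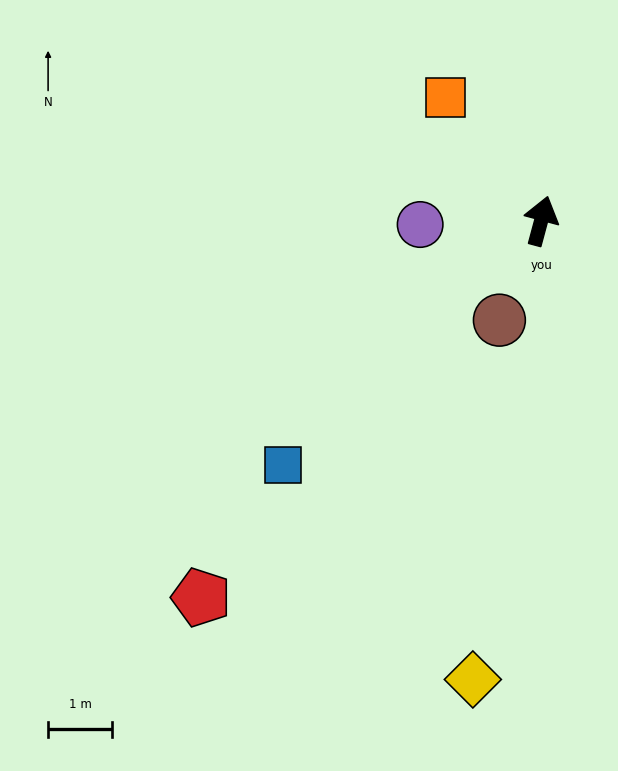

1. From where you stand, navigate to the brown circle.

turn left 172°, forward 1.7 m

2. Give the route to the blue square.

turn left 148°, forward 5.5 m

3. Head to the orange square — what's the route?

turn left 53°, forward 2.4 m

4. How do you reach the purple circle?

turn left 107°, forward 1.9 m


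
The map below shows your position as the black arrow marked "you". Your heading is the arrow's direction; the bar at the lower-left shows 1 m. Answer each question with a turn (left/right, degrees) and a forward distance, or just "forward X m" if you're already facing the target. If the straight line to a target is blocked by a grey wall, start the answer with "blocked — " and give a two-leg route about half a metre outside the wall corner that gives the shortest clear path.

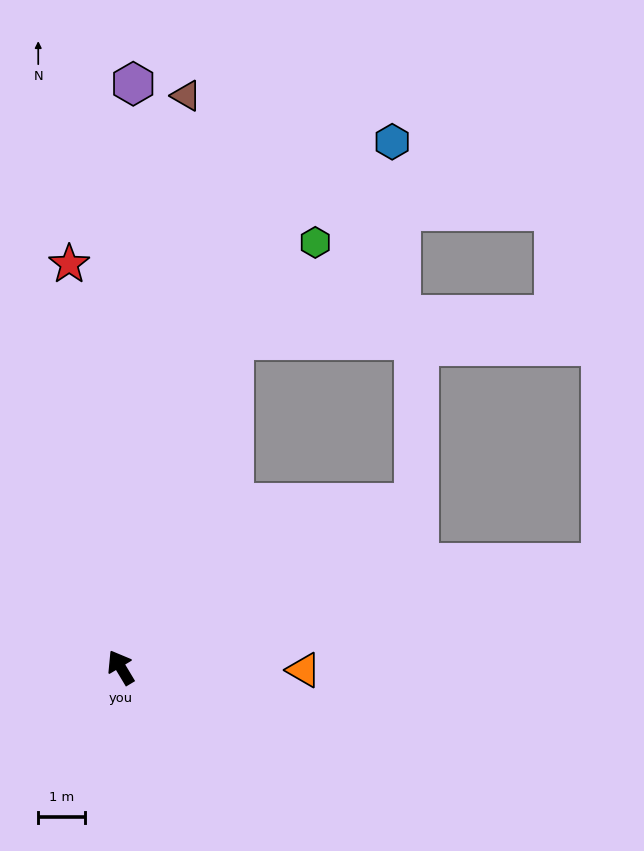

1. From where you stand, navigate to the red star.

turn right 24°, forward 8.8 m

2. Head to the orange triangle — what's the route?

turn right 122°, forward 3.9 m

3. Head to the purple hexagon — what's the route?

turn right 32°, forward 12.6 m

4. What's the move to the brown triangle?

turn right 37°, forward 12.4 m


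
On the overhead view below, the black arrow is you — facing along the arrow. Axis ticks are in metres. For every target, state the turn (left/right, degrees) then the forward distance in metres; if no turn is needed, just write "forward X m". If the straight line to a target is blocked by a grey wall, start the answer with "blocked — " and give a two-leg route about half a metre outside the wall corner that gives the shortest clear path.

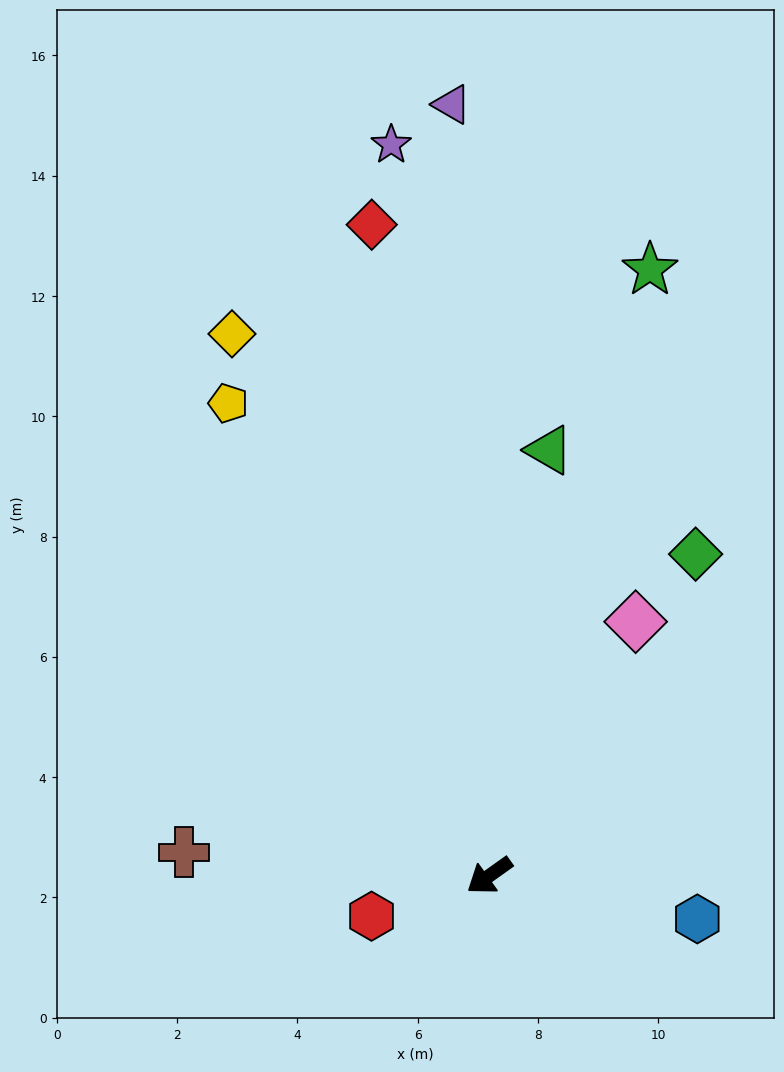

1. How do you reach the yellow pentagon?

turn right 97°, forward 9.0 m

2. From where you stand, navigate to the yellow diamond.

turn right 100°, forward 10.0 m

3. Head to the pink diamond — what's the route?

turn right 155°, forward 4.9 m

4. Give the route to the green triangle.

turn right 133°, forward 7.1 m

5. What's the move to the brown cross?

turn right 40°, forward 5.1 m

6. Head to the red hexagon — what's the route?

turn right 17°, forward 2.1 m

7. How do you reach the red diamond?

turn right 115°, forward 11.0 m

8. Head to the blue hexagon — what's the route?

turn left 133°, forward 3.5 m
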